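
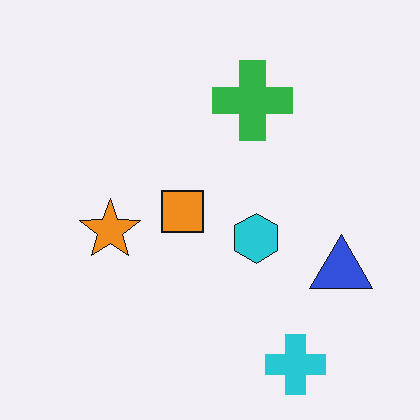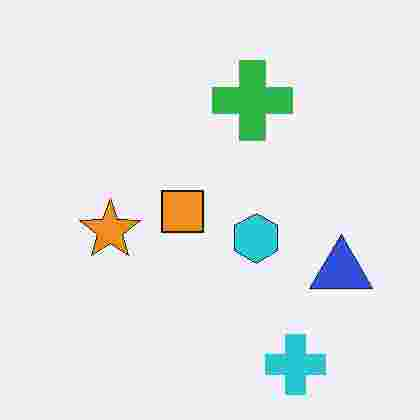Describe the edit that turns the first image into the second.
Heavily JPEG-compressed with obvious blocking artifacts.

Blocky 8×8 compression artifacts appear around shape edges and the flat background shows ringing — characteristic JPEG degradation.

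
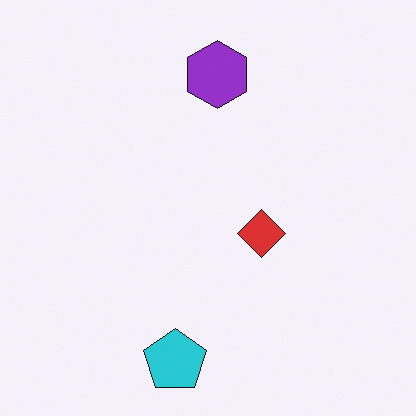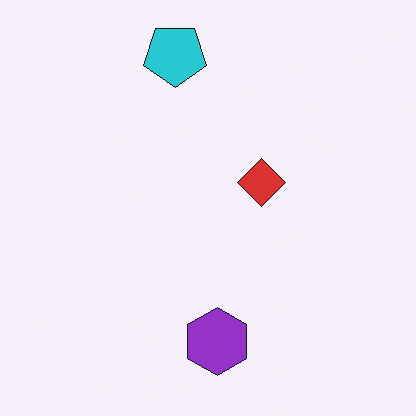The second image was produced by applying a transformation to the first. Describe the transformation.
The second image is the first flipped vertically (top ↔ bottom).

The cyan pentagon is in the bottom of the first image and the top of the second — shapes on opposite sides of the horizontal midline have swapped in a mirror flip.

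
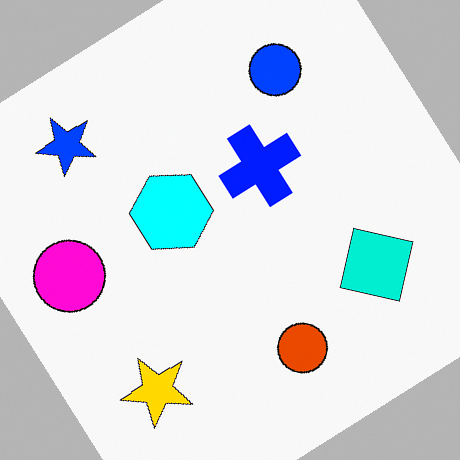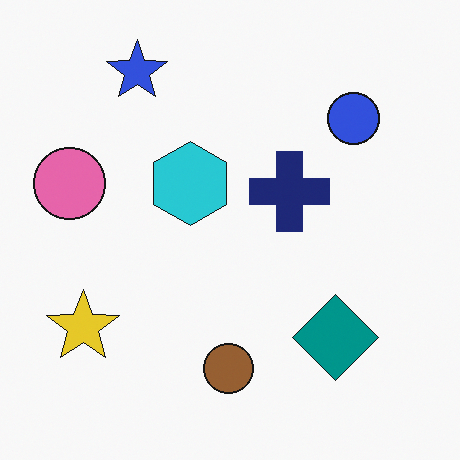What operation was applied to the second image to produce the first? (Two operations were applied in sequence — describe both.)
The transformation is: rotated counter-clockwise by a large amount — several tens of degrees, then heavily oversaturated.

Every shape is tilted by the same angle and the image corners show triangular fill wedges — a whole-image rotation by a non-right angle. All colors are more vivid — a global saturation change.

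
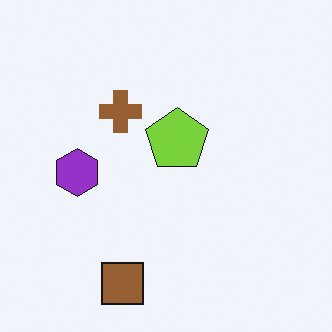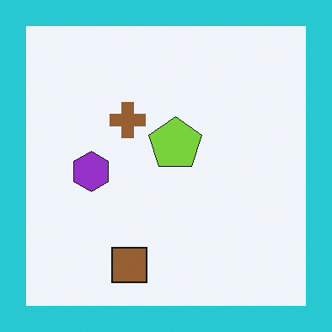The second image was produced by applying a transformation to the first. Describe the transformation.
The second image is the first framed with a cyan border.

A solid cyan frame runs around the edge of the second image, with the content slightly shrunk inside it.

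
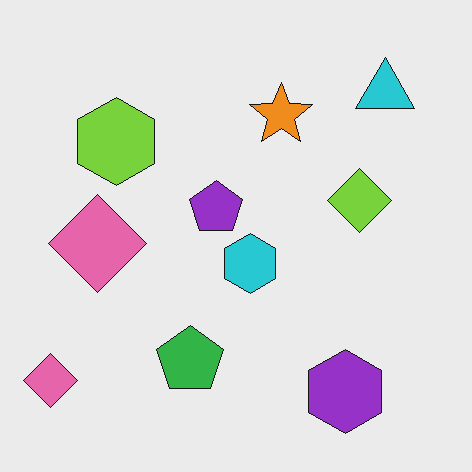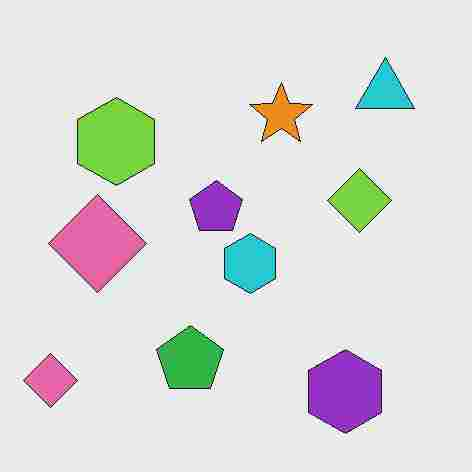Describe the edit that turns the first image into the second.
It was heavily JPEG-compressed with obvious blocking artifacts.

Blocky 8×8 compression artifacts appear around shape edges and the flat background shows ringing — characteristic JPEG degradation.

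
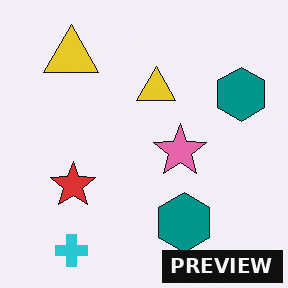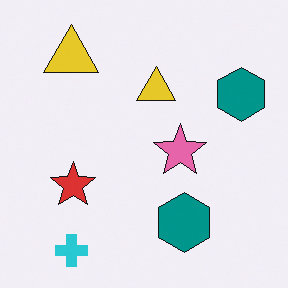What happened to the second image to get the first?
The transformation is: watermarked with the text "PREVIEW" in the lower-right corner.

A dark label reading "PREVIEW" appears in the lower-right corner.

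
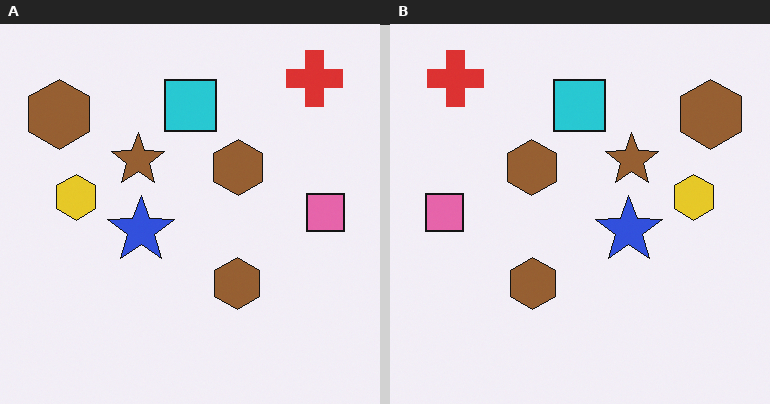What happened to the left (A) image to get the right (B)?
The right (B) image is the left (A) flipped horizontally (left ↔ right).

The pink square is in the right of the left (A) image and the left of the right (B) — shapes on opposite sides of the vertical midline have swapped in a mirror flip.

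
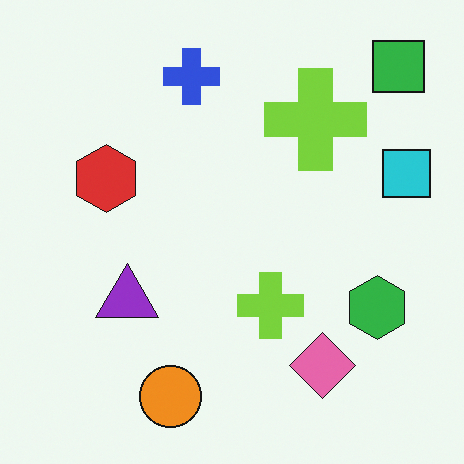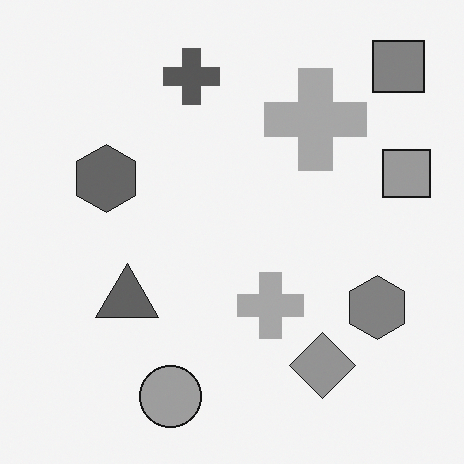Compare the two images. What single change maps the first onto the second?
The image was converted to grayscale.

All color is removed — every shape is now a shade of grey.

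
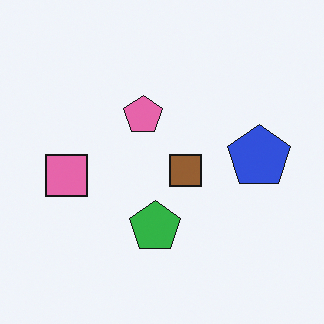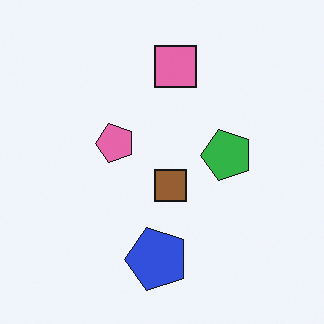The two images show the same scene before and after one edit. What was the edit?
The image was transposed (reflected across the top-left ↔ bottom-right diagonal).

Shapes have swapped their row and column positions — what was in the top-right is now in the bottom-left — a diagonal reflection.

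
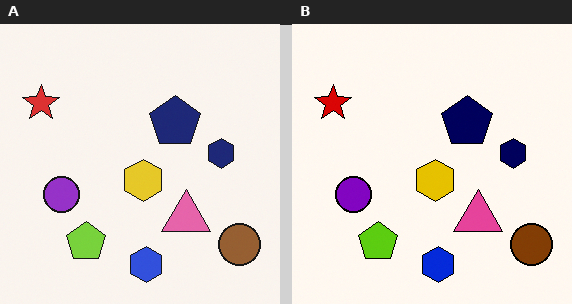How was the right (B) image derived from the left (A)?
Given slightly increased contrast.

Tones are pushed away from mid-grey across the whole image — a global contrast change.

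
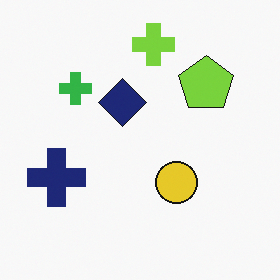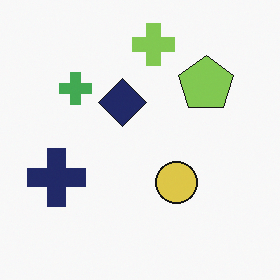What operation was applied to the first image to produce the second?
It was slightly desaturated.

All colors are more muted and greyish — a global saturation change.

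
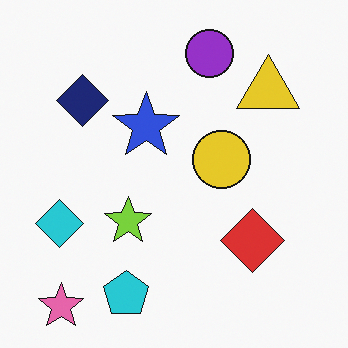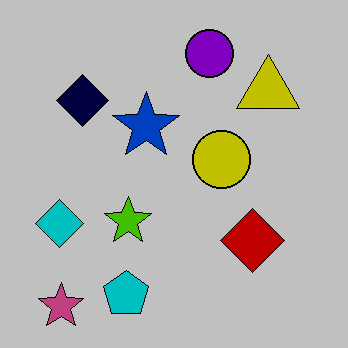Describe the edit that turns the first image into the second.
This is the original image heavily posterized to just a handful of flat colors.

Each flat color has snapped to a coarser quantized level — most visibly, the near-white background has dropped to a flat grey.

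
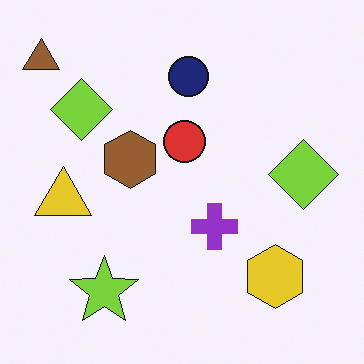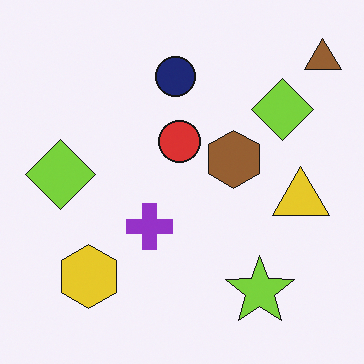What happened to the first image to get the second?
The second image is the first flipped horizontally (left ↔ right).

The brown triangle is in the top-left of the first image and the top-right of the second — shapes on opposite sides of the vertical midline have swapped in a mirror flip.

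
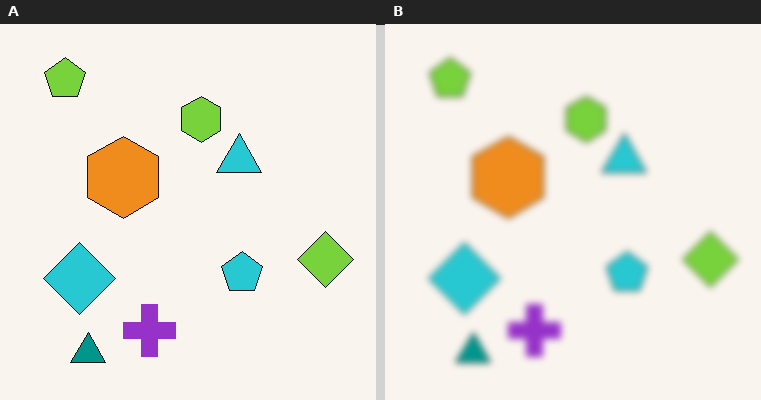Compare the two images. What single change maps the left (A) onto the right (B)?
It was noticeably gaussian-blurred.

Shape edges and outlines are uniformly softened across the whole image.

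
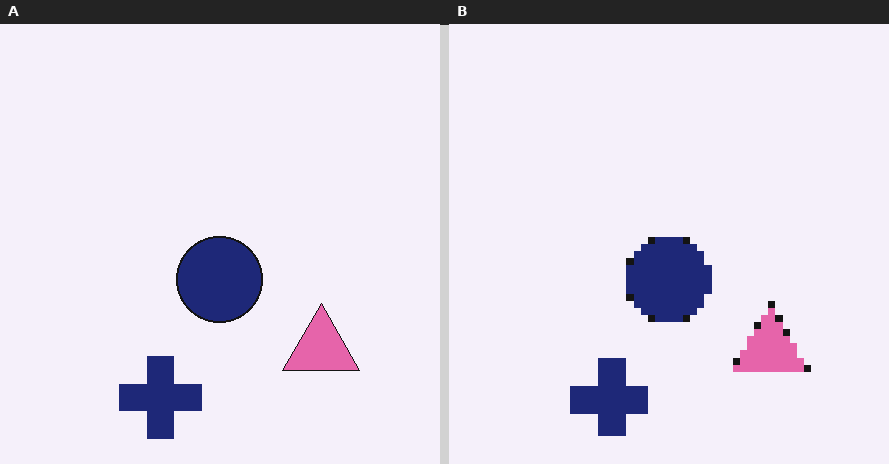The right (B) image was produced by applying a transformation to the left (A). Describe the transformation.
The transformation is: pixelated into visible square blocks.

Shapes are reduced to large square blocks; fine edges and outlines are lost — a downscale-then-upscale (mosaic) effect.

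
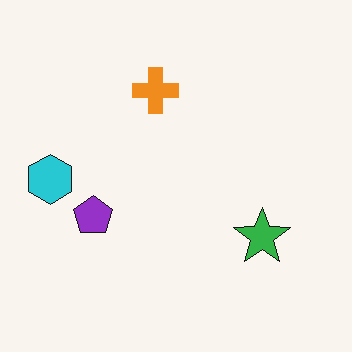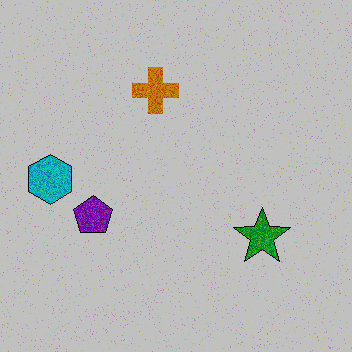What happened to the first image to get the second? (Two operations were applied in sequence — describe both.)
Degraded with visible gaussian noise, then heavily posterized to just a handful of flat colors.

Random speckle covers the whole image, including the flat background. Each flat color has snapped to a coarser quantized level — most visibly, the near-white background has dropped to a flat grey.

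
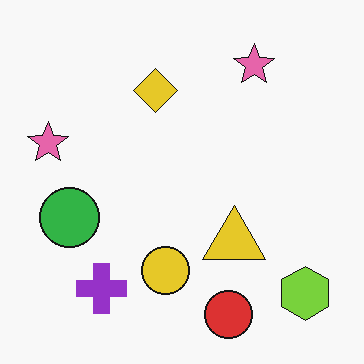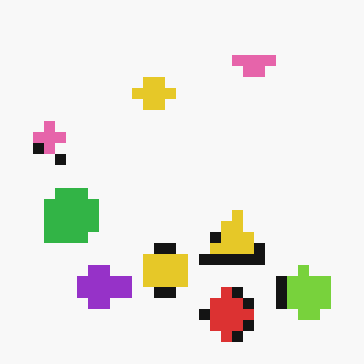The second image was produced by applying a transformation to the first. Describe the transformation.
This is the original image coarsely pixelated.

Shapes are reduced to large square blocks; fine edges and outlines are lost — a downscale-then-upscale (mosaic) effect.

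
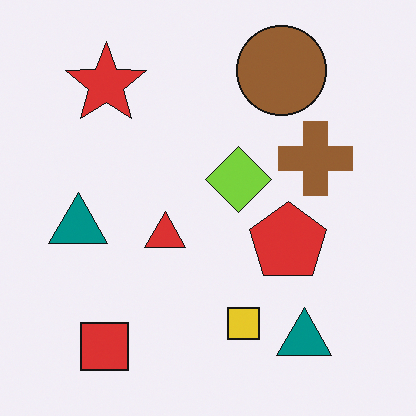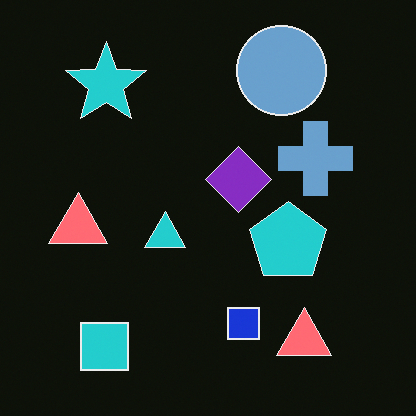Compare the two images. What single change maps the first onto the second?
It was color-inverted (negative).

The light background has become dark and every shape's color is its complement — a photographic negative.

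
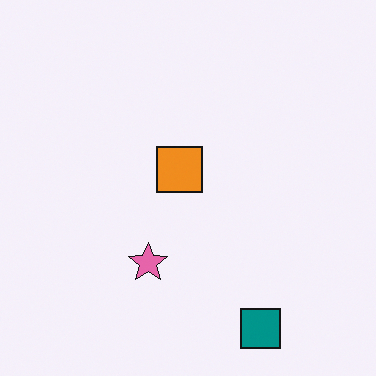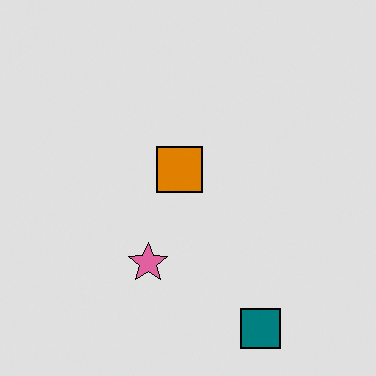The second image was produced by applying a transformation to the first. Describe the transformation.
Posterized to a reduced palette.

Each flat color has snapped to a coarser quantized level — most visibly, the near-white background has dropped to a flat grey.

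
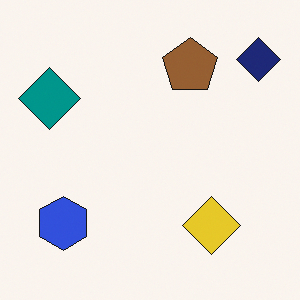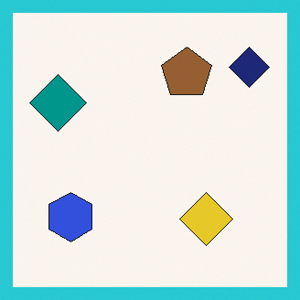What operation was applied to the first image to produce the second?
This is the original image framed with a cyan border.

A solid cyan frame runs around the edge of the second image, with the content slightly shrunk inside it.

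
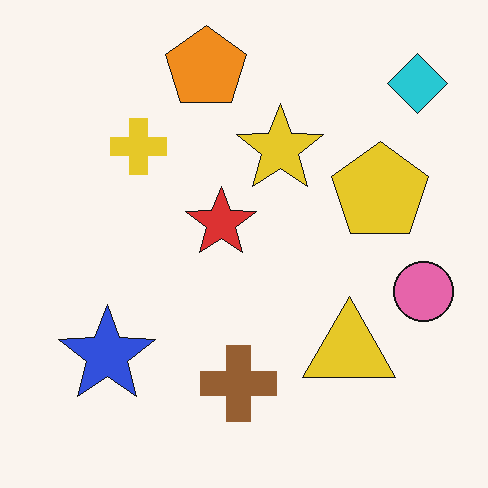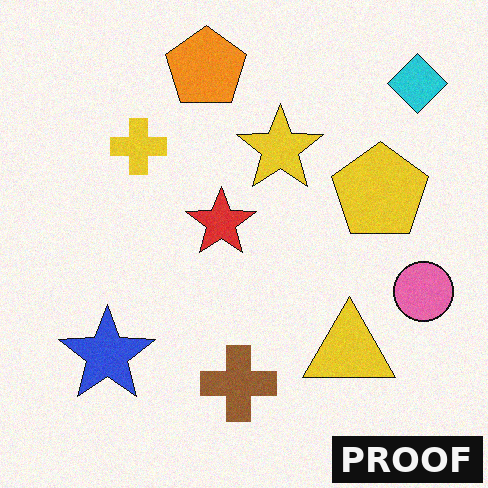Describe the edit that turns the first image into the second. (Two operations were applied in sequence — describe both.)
It was degraded with a light layer of grain, then watermarked with the text "PROOF" in the lower-right corner.

Random speckle covers the whole image, including the flat background. A dark label reading "PROOF" appears in the lower-right corner.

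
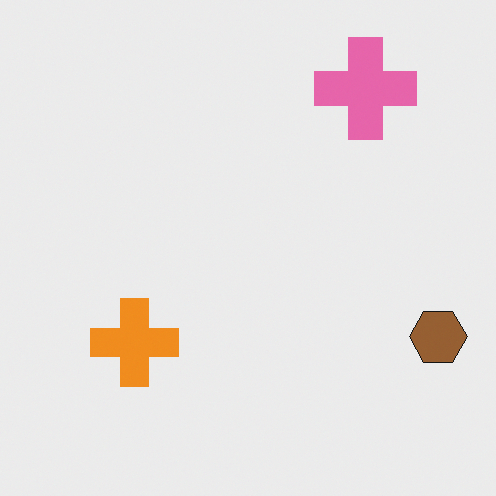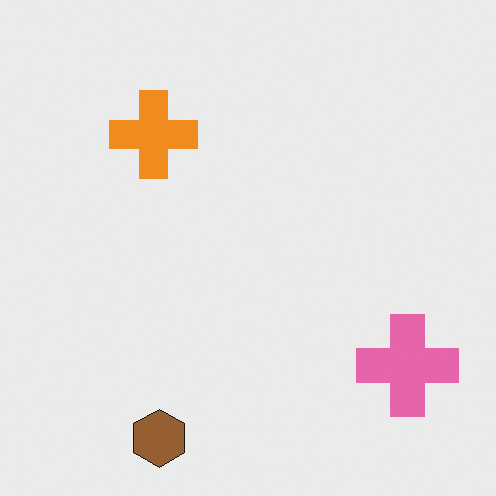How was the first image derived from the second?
The image was rotated 90° counter-clockwise.

The brown hexagon sits in the bottom-left of the second image and the bottom-right of the first — consistent with a whole-image 90° counter-clockwise rotation.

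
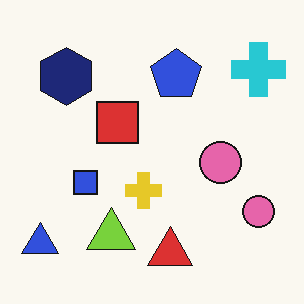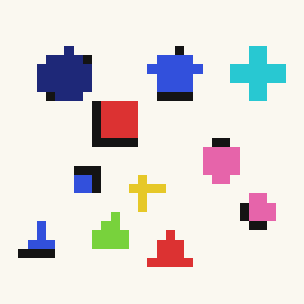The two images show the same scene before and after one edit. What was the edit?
The transformation is: heavily pixelated into large blocks.

Shapes are reduced to large square blocks; fine edges and outlines are lost — a downscale-then-upscale (mosaic) effect.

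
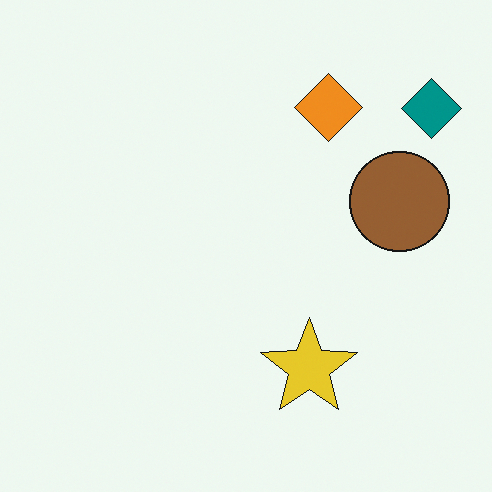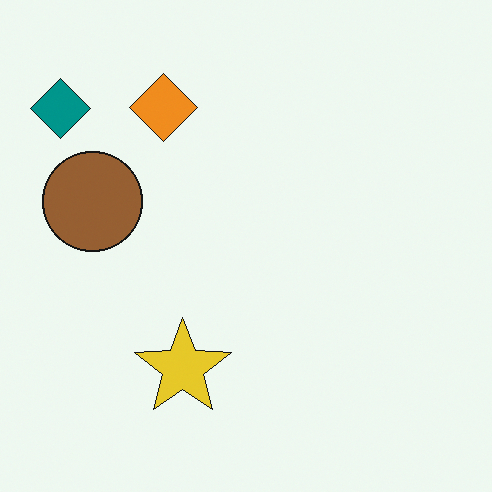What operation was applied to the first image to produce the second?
Flipped horizontally (left ↔ right).

The teal diamond is in the top-right of the first image and the top-left of the second — shapes on opposite sides of the vertical midline have swapped in a mirror flip.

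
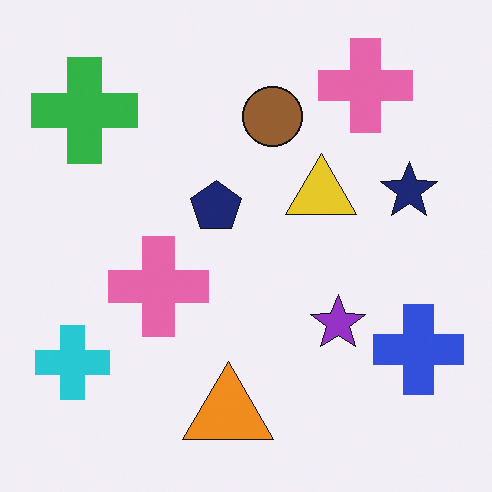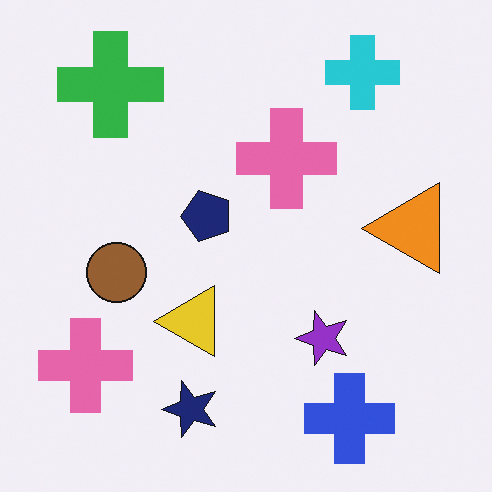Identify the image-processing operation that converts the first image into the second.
Transposed (reflected across the top-left ↔ bottom-right diagonal).

Shapes have swapped their row and column positions — what was in the top-right is now in the bottom-left — a diagonal reflection.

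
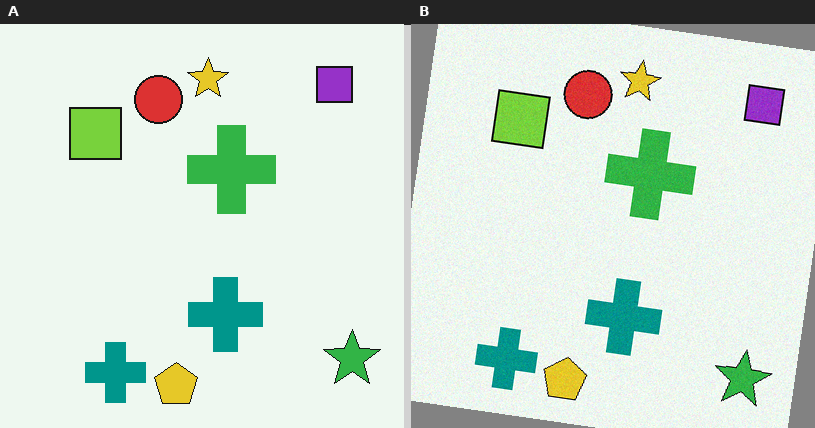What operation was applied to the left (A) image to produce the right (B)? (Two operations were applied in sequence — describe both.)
The image was degraded with a light layer of grain, then rotated clockwise by a small amount.

Random speckle covers the whole image, including the flat background. Every shape is tilted by the same angle and the image corners show triangular fill wedges — a whole-image rotation by a non-right angle.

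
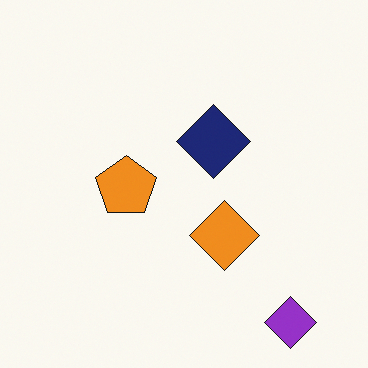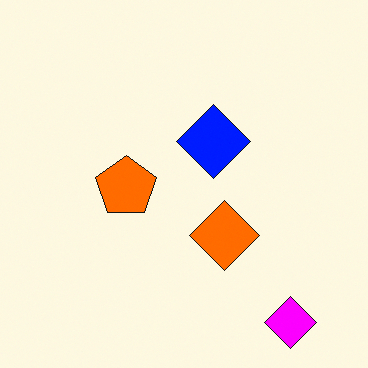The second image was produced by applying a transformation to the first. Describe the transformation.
This is the original image made much more vivid (saturation change).

All colors are more vivid — a global saturation change.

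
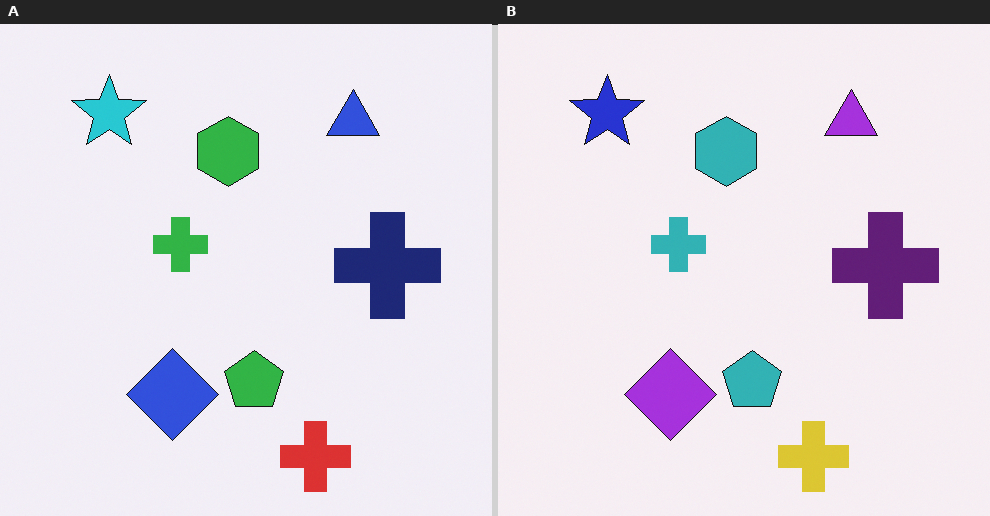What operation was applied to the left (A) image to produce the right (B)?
The right (B) image is the left (A) hue-shifted by a small amount.

Every shape's color has rotated by the same amount around the hue wheel — a uniform hue shift.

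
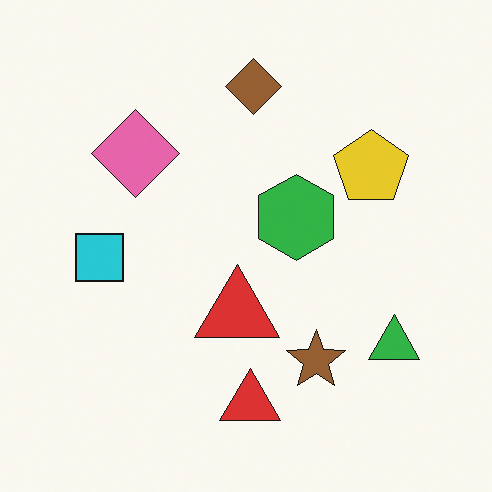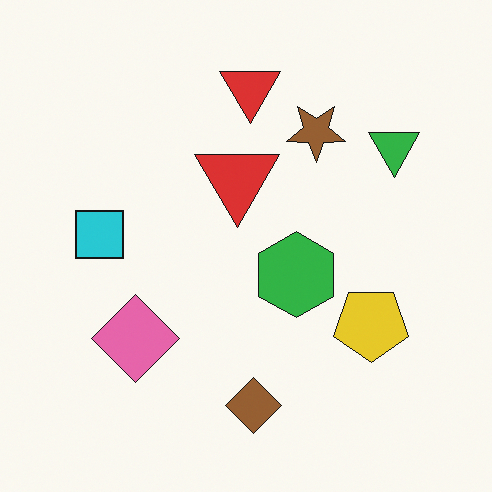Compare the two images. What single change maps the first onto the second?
Flipped vertically (top ↔ bottom).

The brown diamond is in the top of the first image and the bottom of the second — shapes on opposite sides of the horizontal midline have swapped in a mirror flip.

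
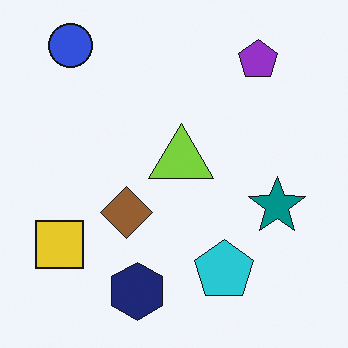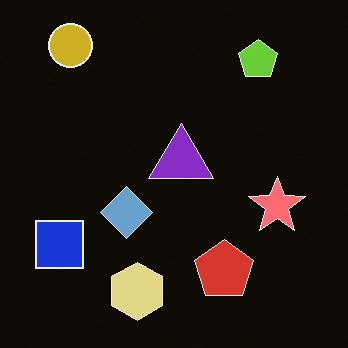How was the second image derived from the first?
The second image is the first color-inverted (negative).

The light background has become dark and every shape's color is its complement — a photographic negative.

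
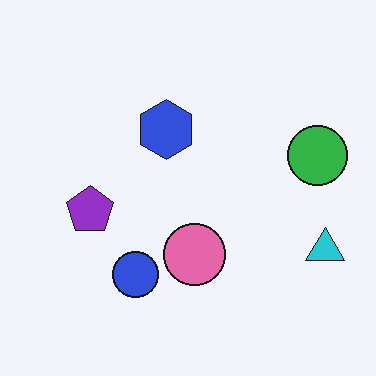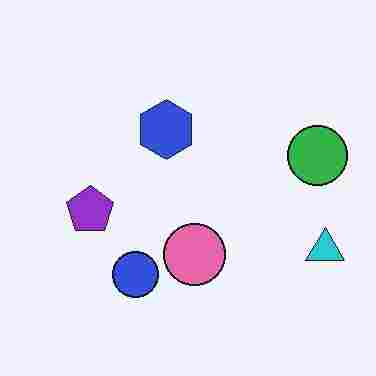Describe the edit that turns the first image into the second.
It was degraded with heavy JPEG compression.

Blocky 8×8 compression artifacts appear around shape edges and the flat background shows ringing — characteristic JPEG degradation.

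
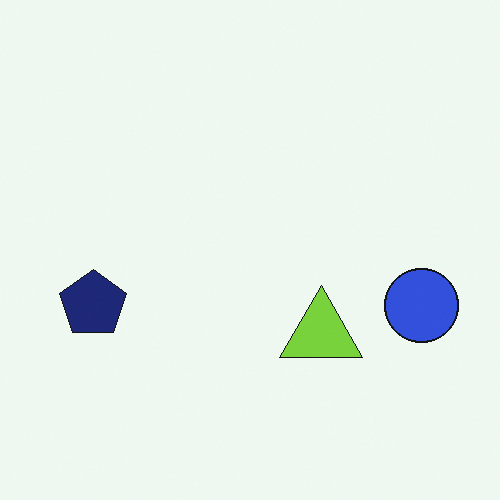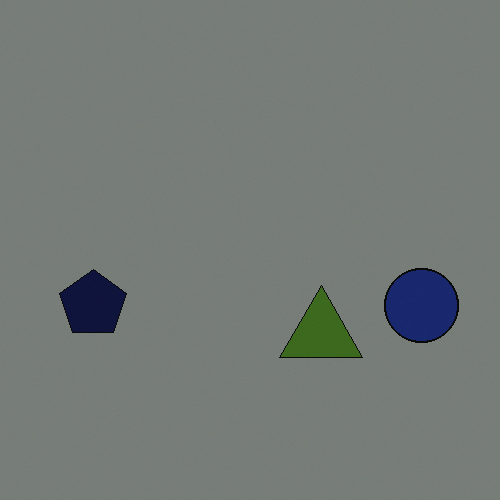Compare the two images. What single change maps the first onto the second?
The image was darkened a lot.

Every pixel — background and shapes alike — is uniformly darkened.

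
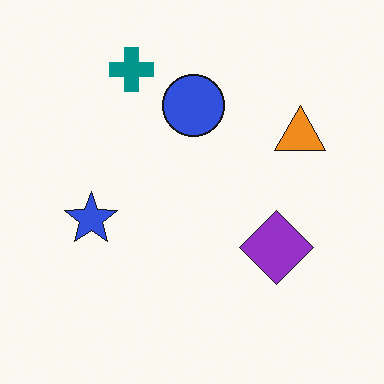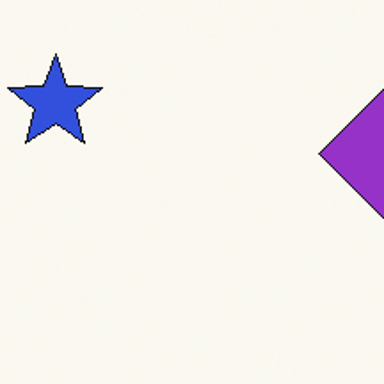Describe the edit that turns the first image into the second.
The image was cropped to a noticeably smaller region and rescaled.

The visible shapes are larger and the field of view is narrower; shapes near the original edges may be partly or wholly outside the frame — a crop-and-rescale.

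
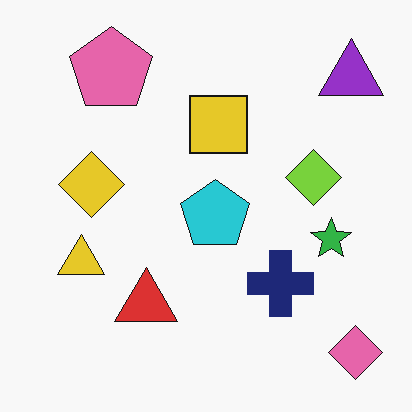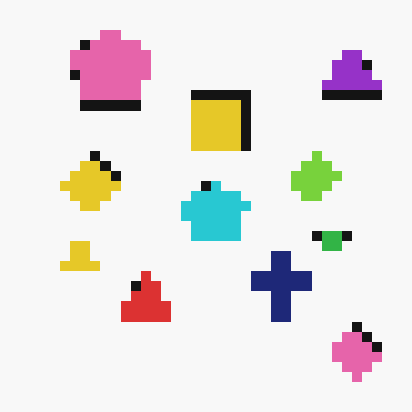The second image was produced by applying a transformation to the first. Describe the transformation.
Heavily pixelated into large blocks.

Shapes are reduced to large square blocks; fine edges and outlines are lost — a downscale-then-upscale (mosaic) effect.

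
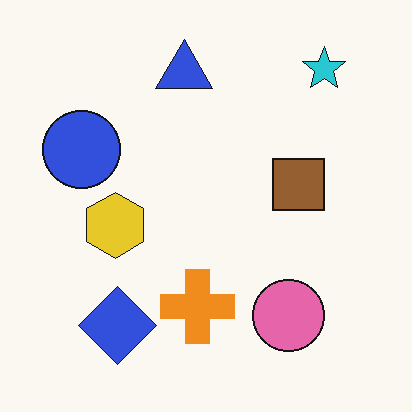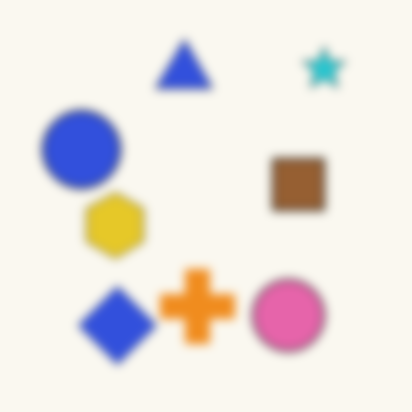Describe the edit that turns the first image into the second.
The transformation is: moderately blurred.

Shape edges and outlines are uniformly softened across the whole image.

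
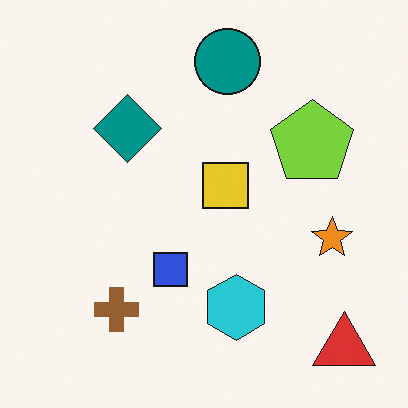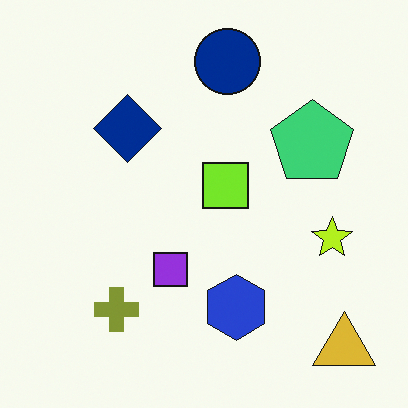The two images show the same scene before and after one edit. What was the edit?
The image was hue-shifted slightly.

Every shape's color has rotated by the same amount around the hue wheel — a uniform hue shift.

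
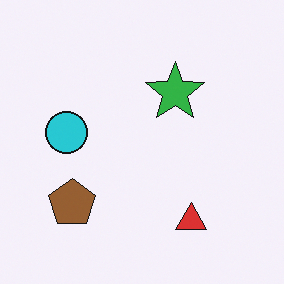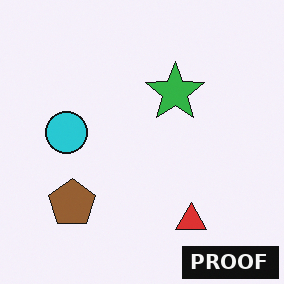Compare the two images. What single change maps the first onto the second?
Watermarked with the text "PROOF" in the lower-right corner.

A dark label reading "PROOF" appears in the lower-right corner.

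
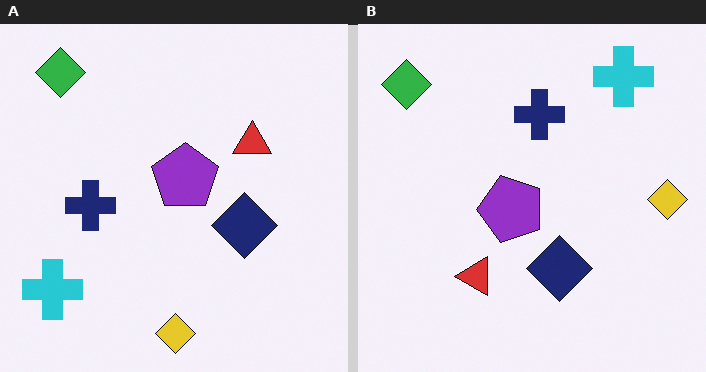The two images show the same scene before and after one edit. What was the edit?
This is the original image transposed (reflected across the top-left ↔ bottom-right diagonal).

Shapes have swapped their row and column positions — what was in the top-right is now in the bottom-left — a diagonal reflection.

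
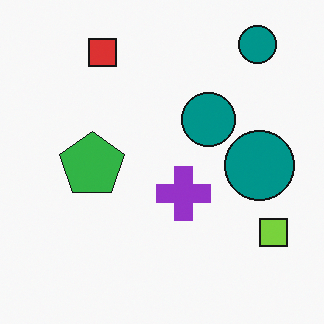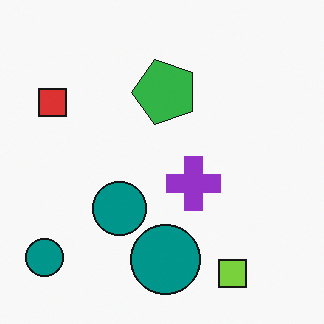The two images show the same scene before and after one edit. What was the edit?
It was transposed (reflected across the top-left ↔ bottom-right diagonal).

Shapes have swapped their row and column positions — what was in the top-right is now in the bottom-left — a diagonal reflection.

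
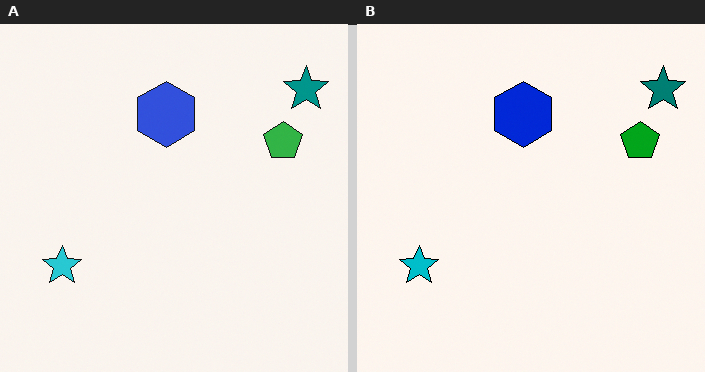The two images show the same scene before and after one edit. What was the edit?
The transformation is: given slightly increased contrast.

Tones are pushed away from mid-grey across the whole image — a global contrast change.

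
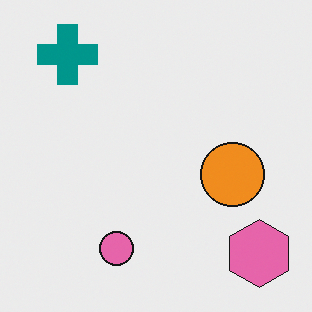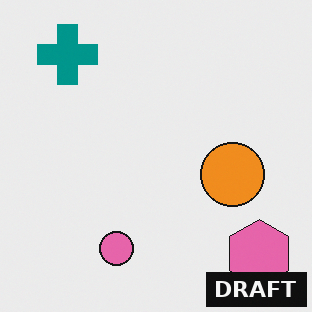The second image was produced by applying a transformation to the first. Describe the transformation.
The transformation is: watermarked with the text "DRAFT" in the lower-right corner.

A dark label reading "DRAFT" appears in the lower-right corner.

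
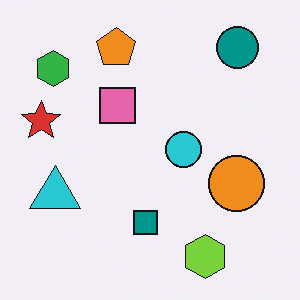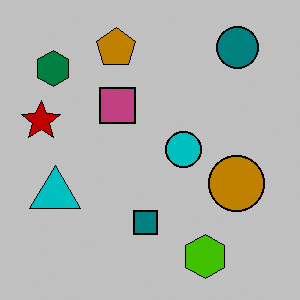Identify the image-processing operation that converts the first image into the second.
The transformation is: heavily posterized to just a handful of flat colors.

Each flat color has snapped to a coarser quantized level — most visibly, the near-white background has dropped to a flat grey.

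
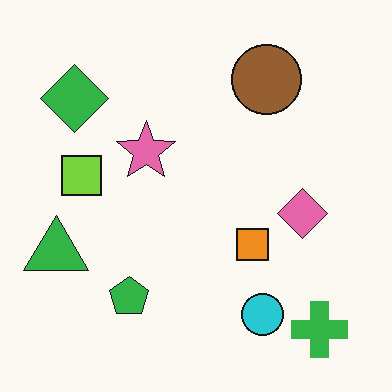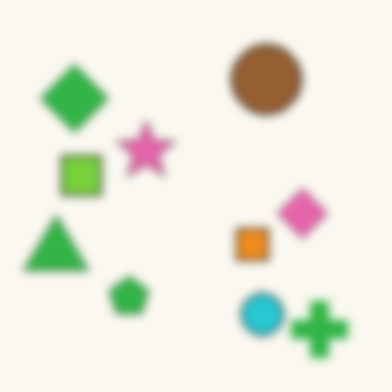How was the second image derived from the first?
This is the original image noticeably gaussian-blurred.

Shape edges and outlines are uniformly softened across the whole image.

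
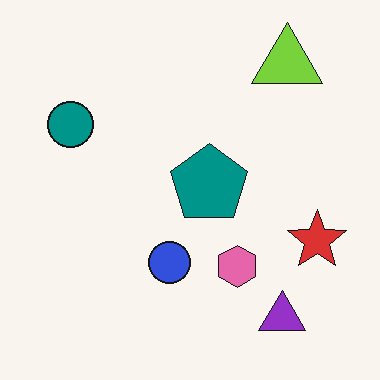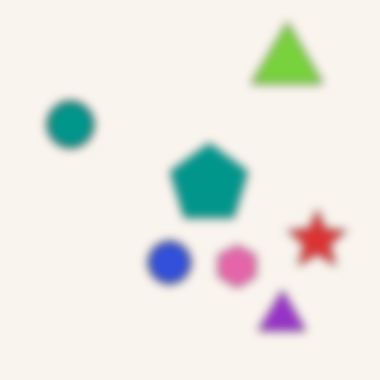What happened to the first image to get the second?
The second image is the first moderately blurred.

Shape edges and outlines are uniformly softened across the whole image.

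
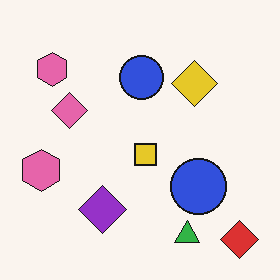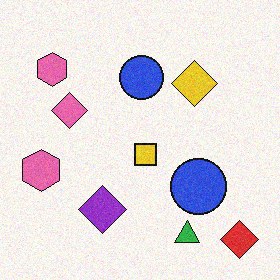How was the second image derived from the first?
The transformation is: degraded with light additive noise.

Random speckle covers the whole image, including the flat background.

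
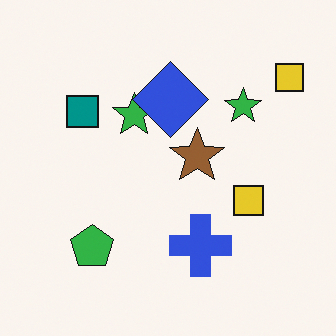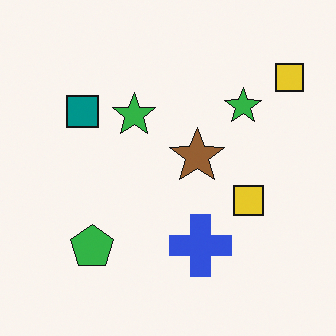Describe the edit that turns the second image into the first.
It was overlaid with an additional blue diamond.

A blue diamond appears in the first image that is absent from the second.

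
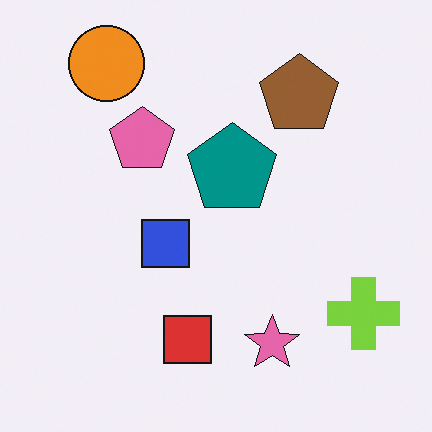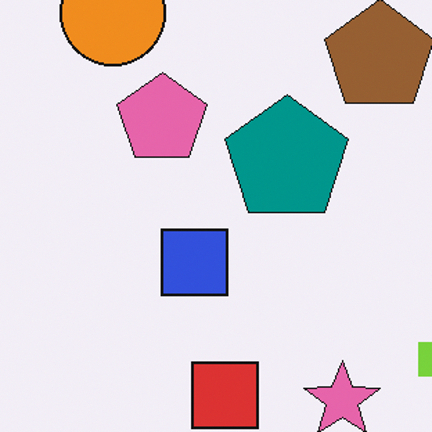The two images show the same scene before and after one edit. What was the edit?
It was cropped slightly and scaled back up.

The visible shapes are larger and the field of view is narrower; shapes near the original edges may be partly or wholly outside the frame — a crop-and-rescale.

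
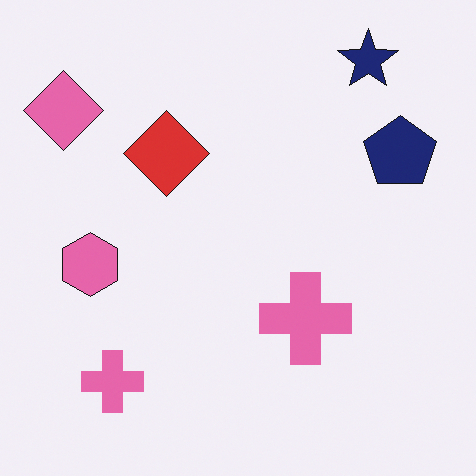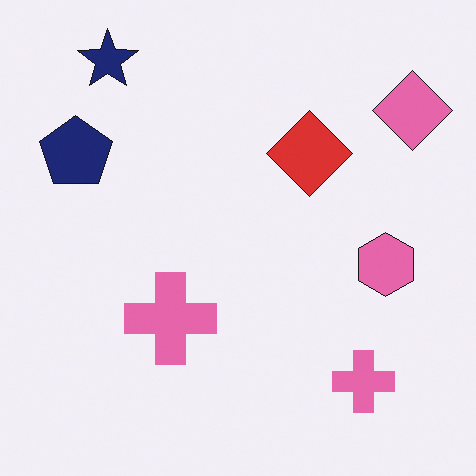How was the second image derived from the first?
The transformation is: flipped horizontally (left ↔ right).

The pink diamond is in the top-left of the first image and the top-right of the second — shapes on opposite sides of the vertical midline have swapped in a mirror flip.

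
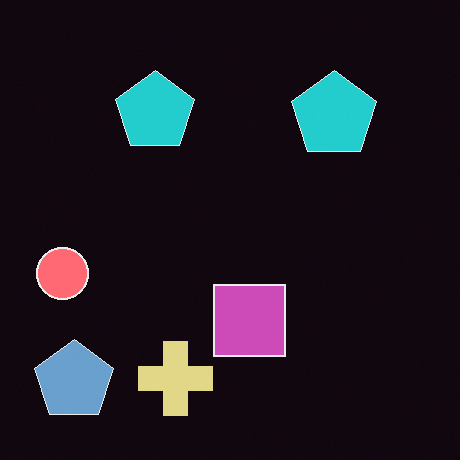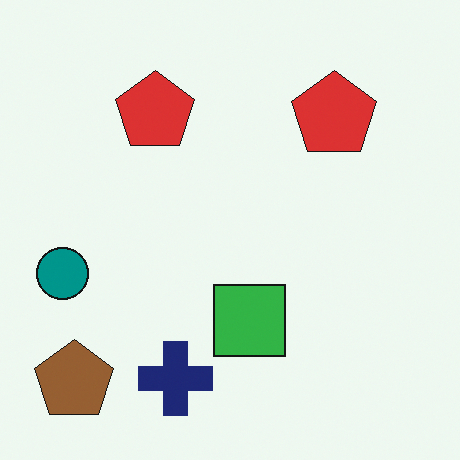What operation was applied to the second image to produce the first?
This is the original image color-inverted (negative).

The light background has become dark and every shape's color is its complement — a photographic negative.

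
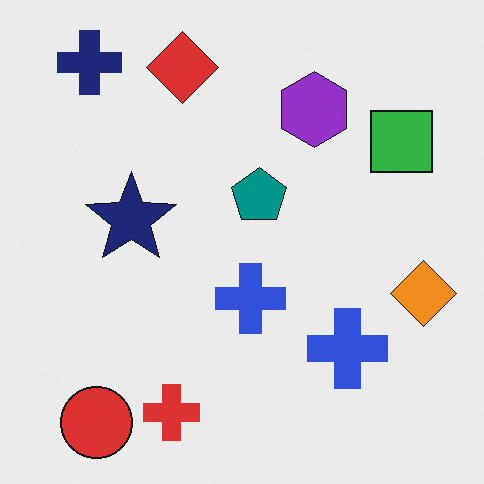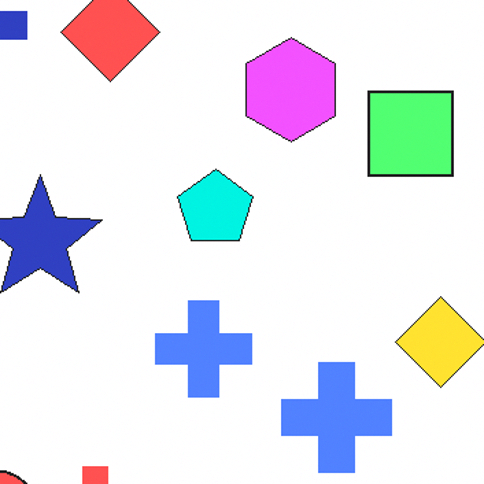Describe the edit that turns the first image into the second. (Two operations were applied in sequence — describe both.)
This is the original image noticeably brightened, then cropped slightly and scaled back up.

Every pixel — background and shapes alike — is uniformly brightened. The visible shapes are larger and the field of view is narrower; shapes near the original edges may be partly or wholly outside the frame — a crop-and-rescale.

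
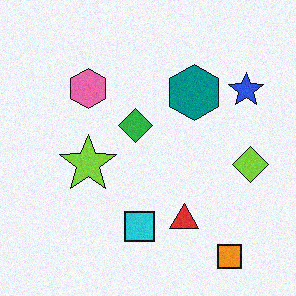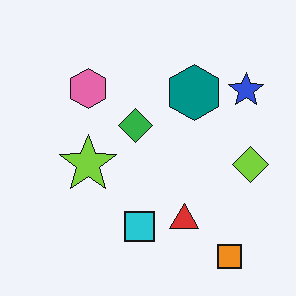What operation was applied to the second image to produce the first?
It was degraded with subtle gaussian noise.

Random speckle covers the whole image, including the flat background.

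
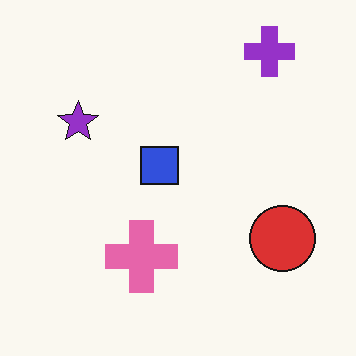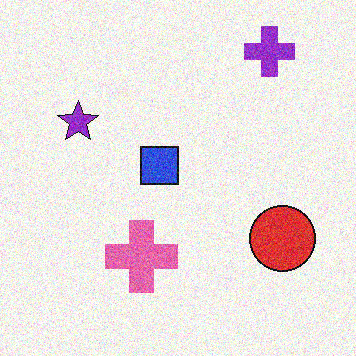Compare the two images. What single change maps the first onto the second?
This is the original image degraded with moderate additive noise.

Random speckle covers the whole image, including the flat background.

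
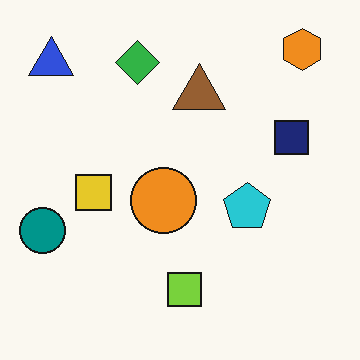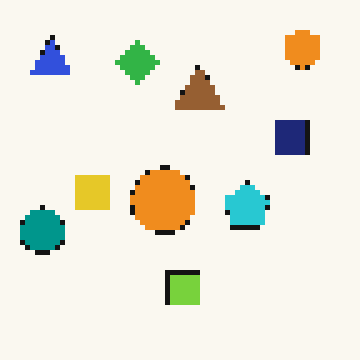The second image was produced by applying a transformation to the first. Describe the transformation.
The second image is the first mildly pixelated.

Shapes are reduced to large square blocks; fine edges and outlines are lost — a downscale-then-upscale (mosaic) effect.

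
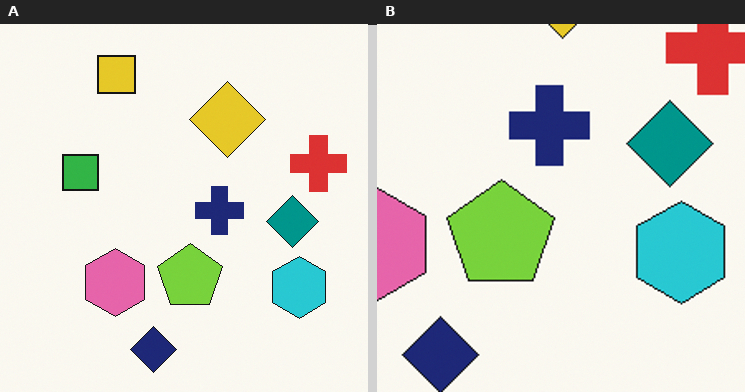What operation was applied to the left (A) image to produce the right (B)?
The right (B) image is the left (A) cropped to a noticeably smaller region and rescaled.

The visible shapes are larger and the field of view is narrower; shapes near the original edges may be partly or wholly outside the frame — a crop-and-rescale.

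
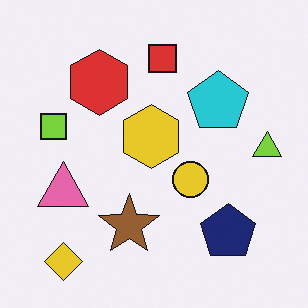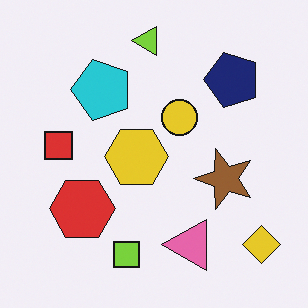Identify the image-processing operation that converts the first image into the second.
This is the original image rotated 90° counter-clockwise.

The yellow diamond sits in the bottom-left of the first image and the bottom-right of the second — consistent with a whole-image 90° counter-clockwise rotation.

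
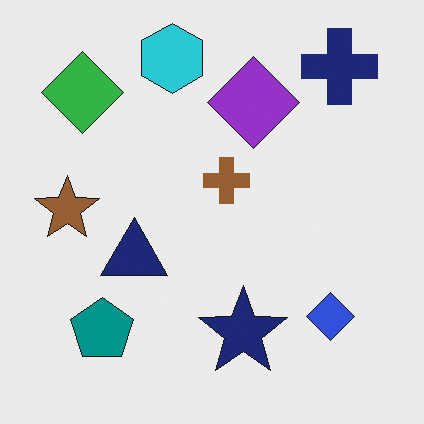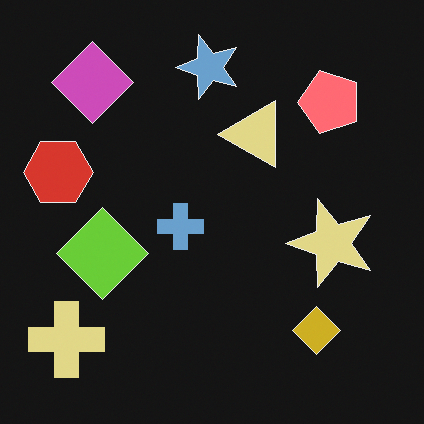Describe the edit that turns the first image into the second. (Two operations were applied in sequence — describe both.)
It was color-inverted (negative), then transposed (reflected across the top-left ↔ bottom-right diagonal).

The light background has become dark and every shape's color is its complement — a photographic negative. Shapes have swapped their row and column positions — what was in the top-right is now in the bottom-left — a diagonal reflection.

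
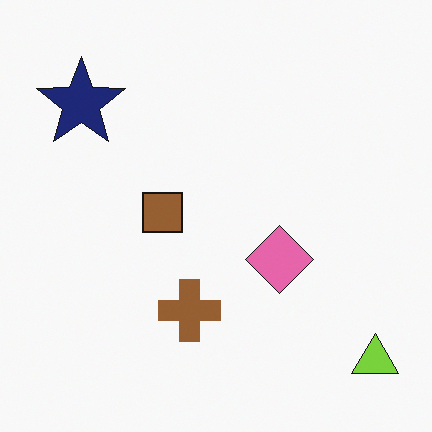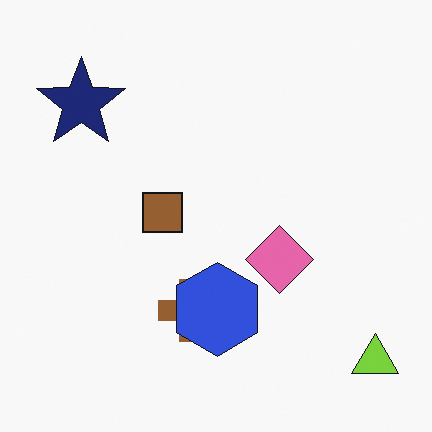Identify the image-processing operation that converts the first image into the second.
The image was overlaid with an additional blue hexagon.

A blue hexagon appears in the second image that is absent from the first.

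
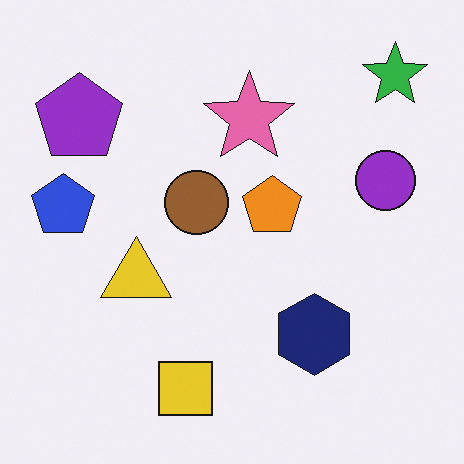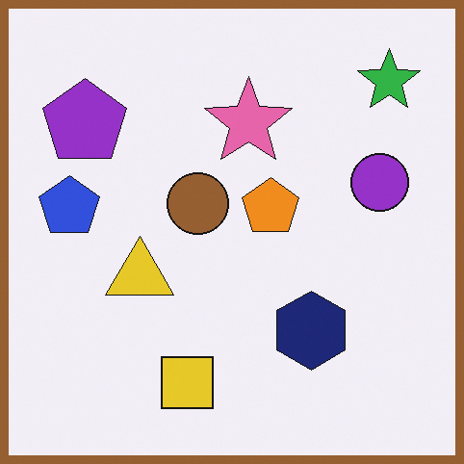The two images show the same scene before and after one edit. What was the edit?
Framed with a brown border.

A solid brown frame runs around the edge of the second image, with the content slightly shrunk inside it.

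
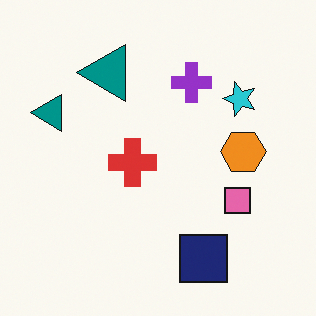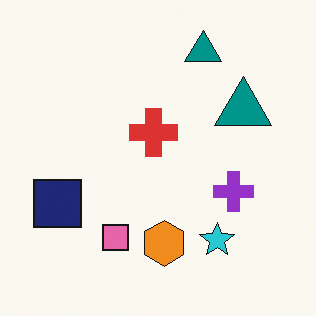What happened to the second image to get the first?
The image was rotated 90° counter-clockwise.

The navy square sits in the left of the second image and the bottom of the first — consistent with a whole-image 90° counter-clockwise rotation.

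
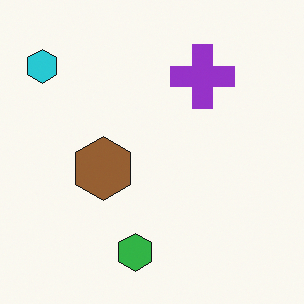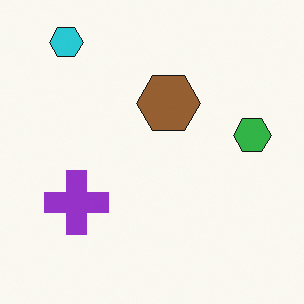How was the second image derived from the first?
Transposed (reflected across the top-left ↔ bottom-right diagonal).

Shapes have swapped their row and column positions — what was in the top-right is now in the bottom-left — a diagonal reflection.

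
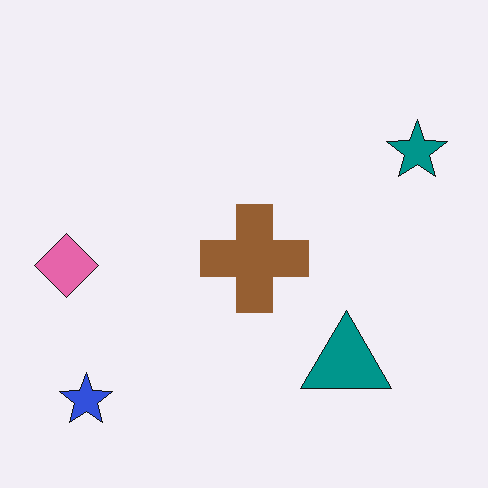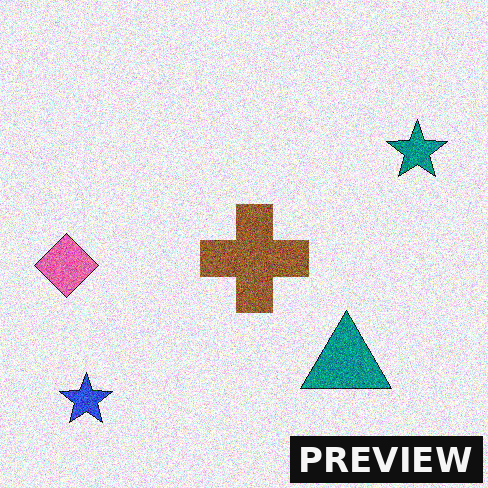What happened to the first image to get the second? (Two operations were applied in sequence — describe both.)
This is the original image degraded with a thick layer of grain, then watermarked with the text "PREVIEW" in the lower-right corner.

Random speckle covers the whole image, including the flat background. A dark label reading "PREVIEW" appears in the lower-right corner.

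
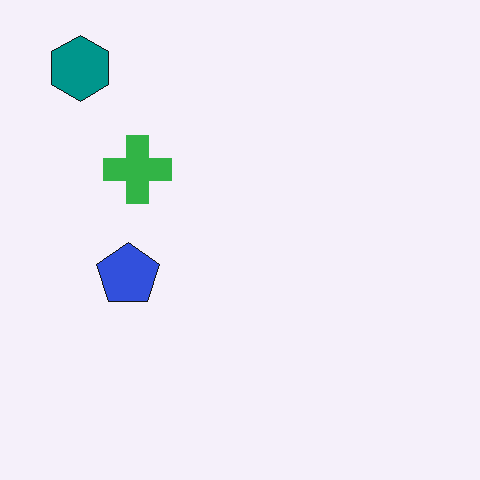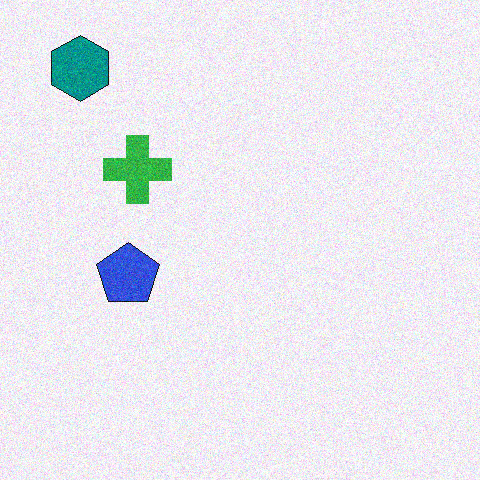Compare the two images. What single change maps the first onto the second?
The second image is the first degraded with moderate additive noise.

Random speckle covers the whole image, including the flat background.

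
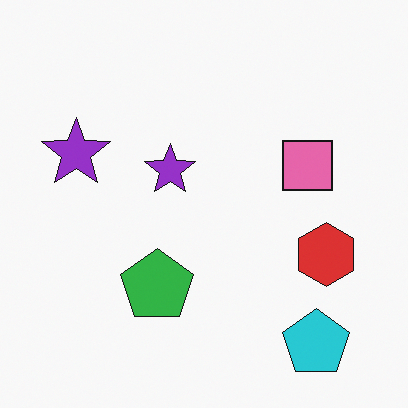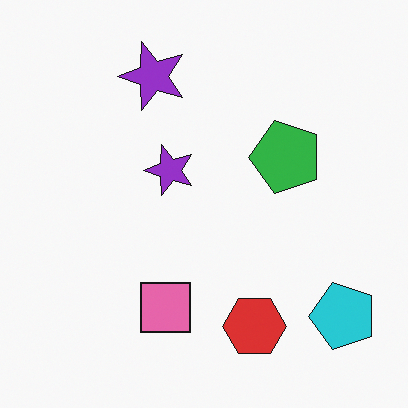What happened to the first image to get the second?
It was transposed (reflected across the top-left ↔ bottom-right diagonal).

Shapes have swapped their row and column positions — what was in the top-right is now in the bottom-left — a diagonal reflection.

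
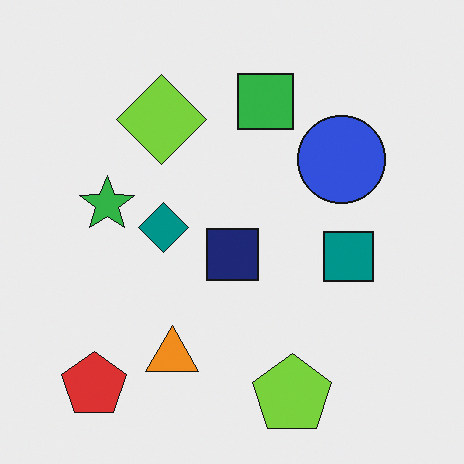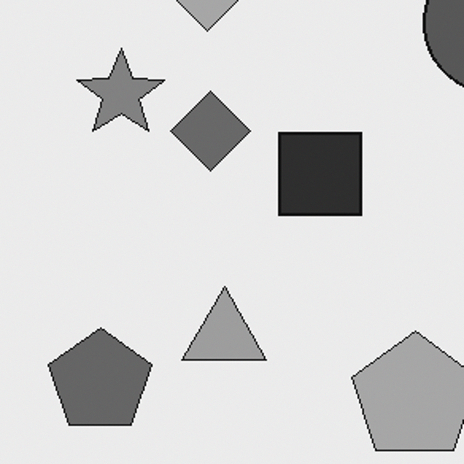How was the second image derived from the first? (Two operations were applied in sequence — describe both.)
The image was cropped to a modestly smaller region and rescaled, then converted to grayscale.

The visible shapes are larger and the field of view is narrower; shapes near the original edges may be partly or wholly outside the frame — a crop-and-rescale. All color is removed — every shape is now a shade of grey.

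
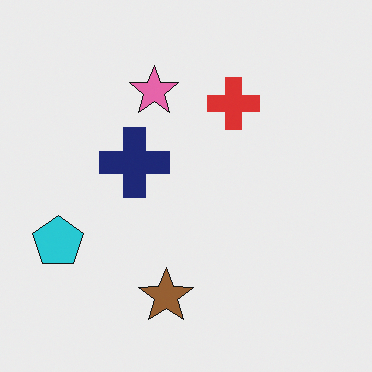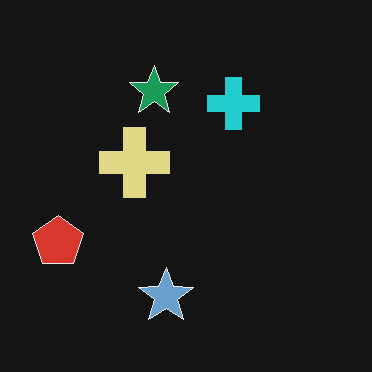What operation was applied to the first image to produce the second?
The transformation is: color-inverted (negative).

The light background has become dark and every shape's color is its complement — a photographic negative.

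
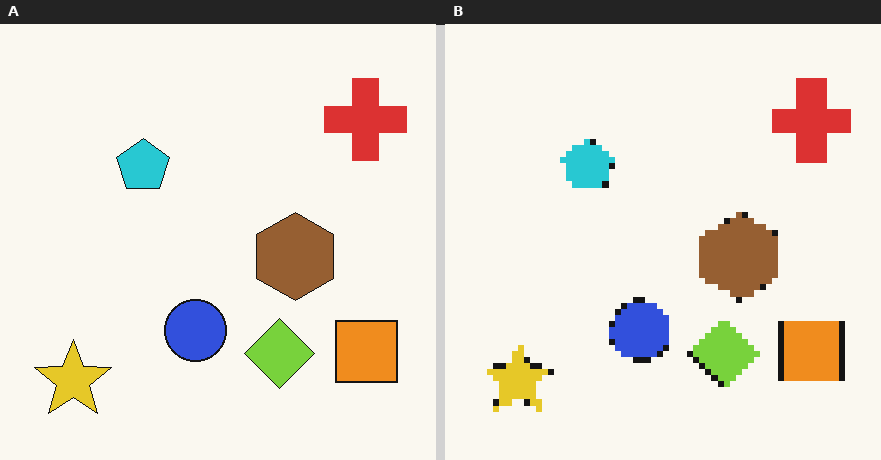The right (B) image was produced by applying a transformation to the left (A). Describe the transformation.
This is the original image moderately pixelated.

Shapes are reduced to large square blocks; fine edges and outlines are lost — a downscale-then-upscale (mosaic) effect.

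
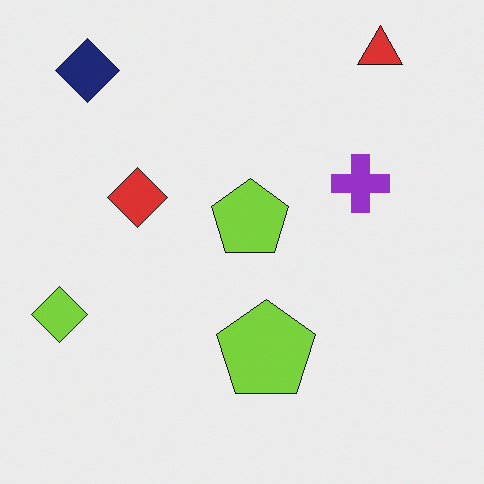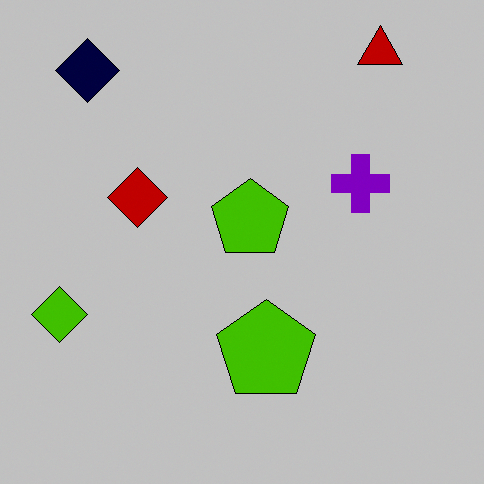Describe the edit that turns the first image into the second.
It was aggressively posterized.

Each flat color has snapped to a coarser quantized level — most visibly, the near-white background has dropped to a flat grey.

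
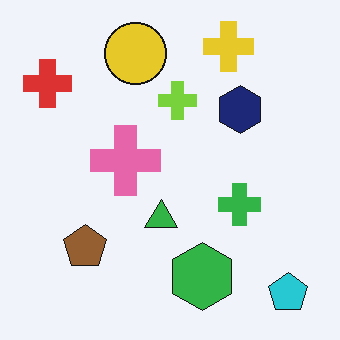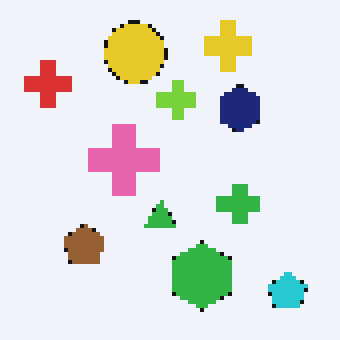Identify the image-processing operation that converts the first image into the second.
The second image is the first lightly pixelated (a mild mosaic effect).

Shapes are reduced to large square blocks; fine edges and outlines are lost — a downscale-then-upscale (mosaic) effect.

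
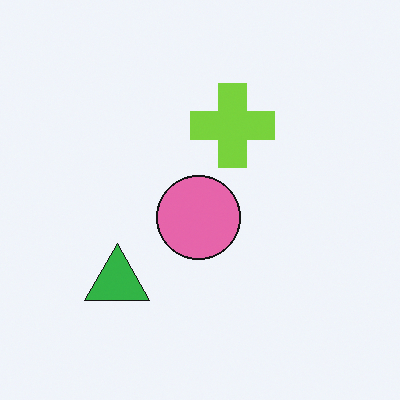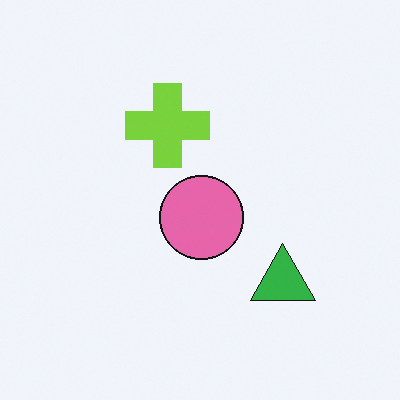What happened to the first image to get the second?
The transformation is: flipped horizontally (left ↔ right).

The green triangle is in the bottom-left of the first image and the bottom-right of the second — shapes on opposite sides of the vertical midline have swapped in a mirror flip.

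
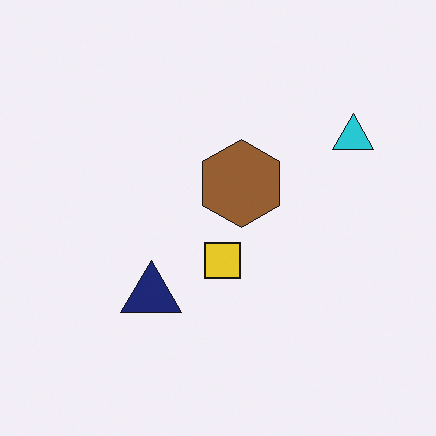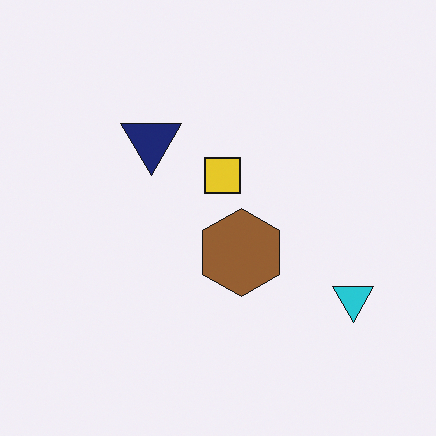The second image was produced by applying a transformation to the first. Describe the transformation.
The image was flipped vertically (top ↔ bottom).

The cyan triangle is in the top-right of the first image and the bottom-right of the second — shapes on opposite sides of the horizontal midline have swapped in a mirror flip.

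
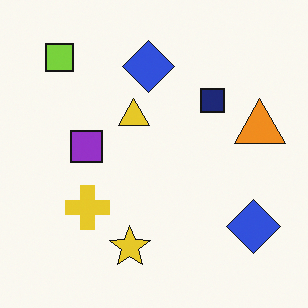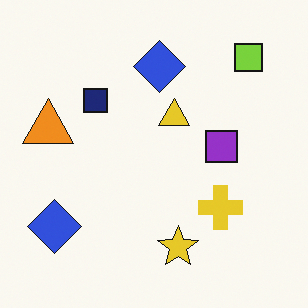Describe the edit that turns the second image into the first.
The transformation is: flipped horizontally (left ↔ right).

The orange triangle is in the left of the second image and the right of the first — shapes on opposite sides of the vertical midline have swapped in a mirror flip.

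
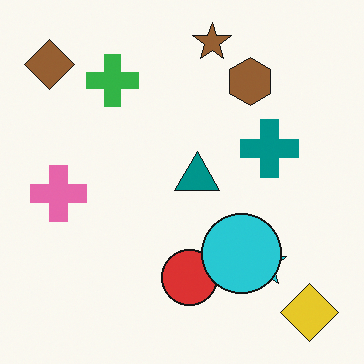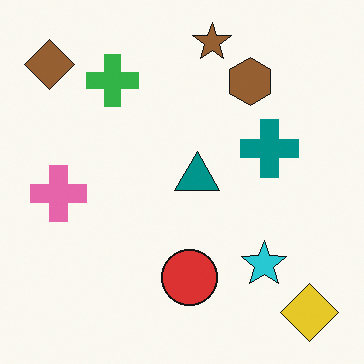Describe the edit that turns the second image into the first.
The image was overlaid with an additional cyan circle.

A cyan circle appears in the first image that is absent from the second.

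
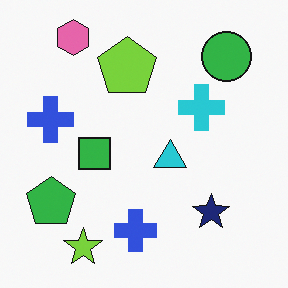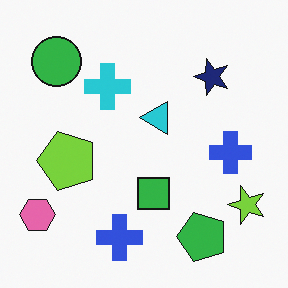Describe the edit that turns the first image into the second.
The image was rotated 90° counter-clockwise.

The pink hexagon sits in the top-left of the first image and the bottom-left of the second — consistent with a whole-image 90° counter-clockwise rotation.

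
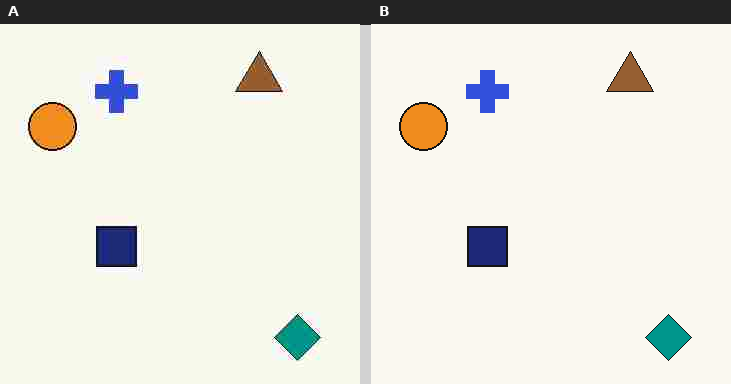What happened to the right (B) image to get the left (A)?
It was heavily JPEG-compressed with obvious blocking artifacts.

Blocky 8×8 compression artifacts appear around shape edges and the flat background shows ringing — characteristic JPEG degradation.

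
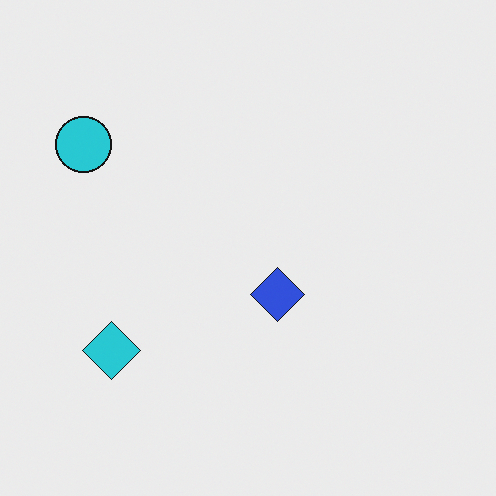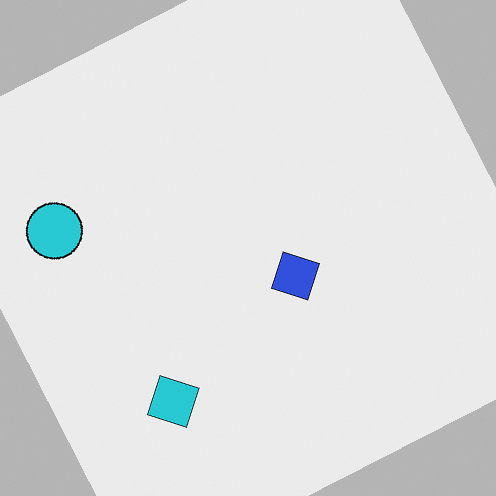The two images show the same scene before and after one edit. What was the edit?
The transformation is: rotated counter-clockwise by a clearly visible amount.

Every shape is tilted by the same angle and the image corners show triangular fill wedges — a whole-image rotation by a non-right angle.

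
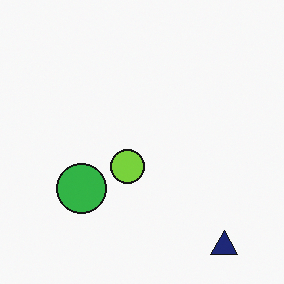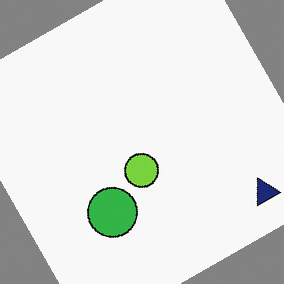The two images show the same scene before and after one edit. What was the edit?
Rotated counter-clockwise by a clearly visible amount.

Every shape is tilted by the same angle and the image corners show triangular fill wedges — a whole-image rotation by a non-right angle.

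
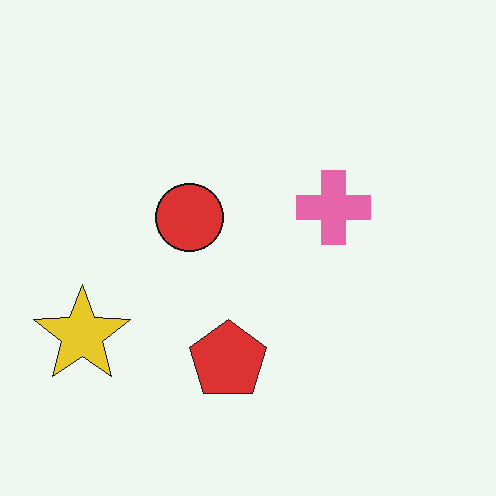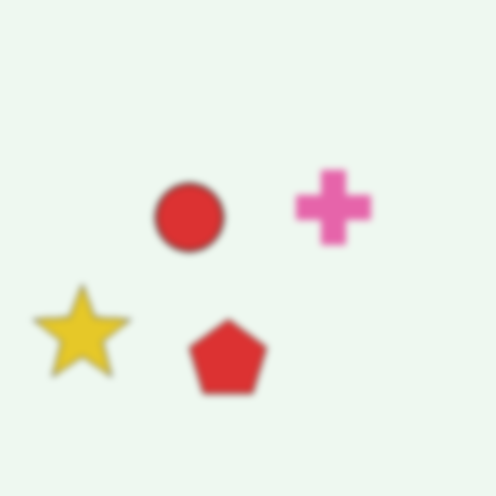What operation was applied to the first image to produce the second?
The transformation is: noticeably gaussian-blurred.

Shape edges and outlines are uniformly softened across the whole image.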